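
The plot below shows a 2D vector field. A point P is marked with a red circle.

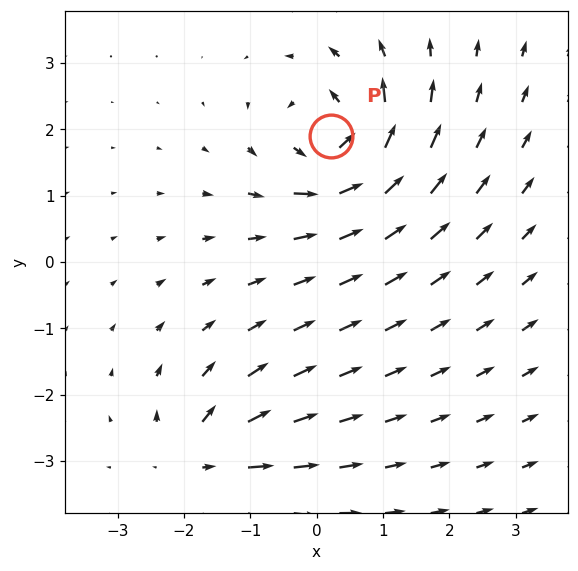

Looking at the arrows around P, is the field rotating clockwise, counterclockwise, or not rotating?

counterclockwise

Near P at (0.2, 1.9) the arrows circulate counterclockwise. The curl (z-component) there is about +4; positive curl means counterclockwise rotation.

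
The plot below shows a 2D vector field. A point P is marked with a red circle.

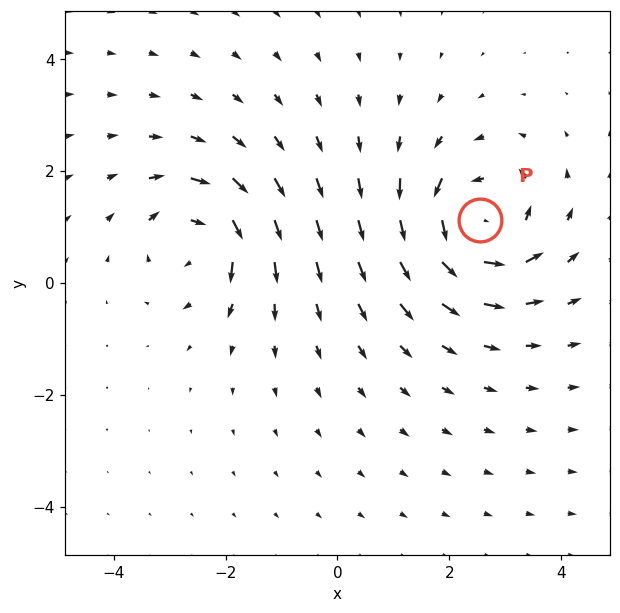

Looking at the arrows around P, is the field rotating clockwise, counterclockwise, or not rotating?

Near P at (2.5, 1.1) the arrows circulate counterclockwise. The curl (z-component) there is about +6; positive curl means counterclockwise rotation.

counterclockwise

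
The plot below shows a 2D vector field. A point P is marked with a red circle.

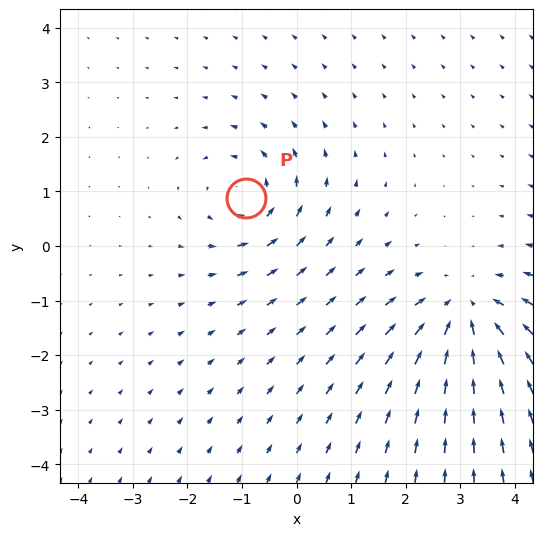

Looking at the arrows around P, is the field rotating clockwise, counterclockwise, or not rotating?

counterclockwise

Near P at (-0.9, 0.9) the arrows circulate counterclockwise. The curl (z-component) there is about +4; positive curl means counterclockwise rotation.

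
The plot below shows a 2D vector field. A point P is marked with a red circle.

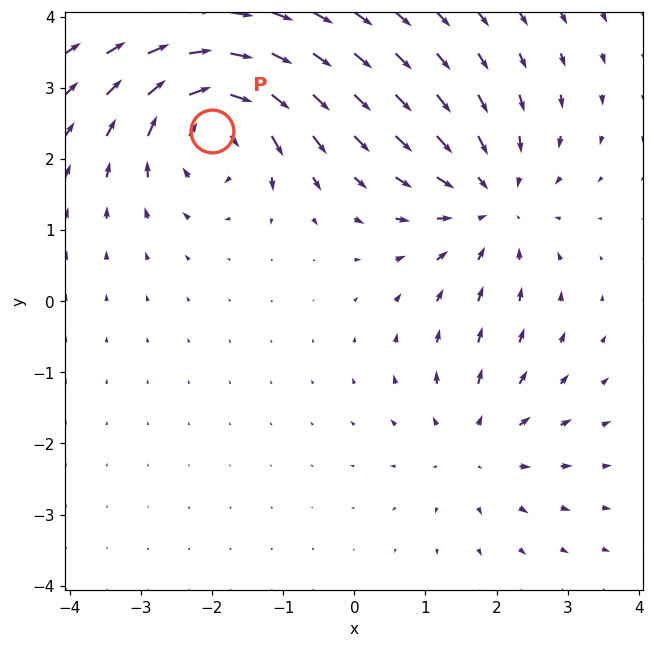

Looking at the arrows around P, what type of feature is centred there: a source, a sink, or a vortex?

At P (-2.0, 2.4) the arrows circulate clockwise. Divergence ≈0, curl about -6 — near-zero divergence with nonzero curl is a vortex.

vortex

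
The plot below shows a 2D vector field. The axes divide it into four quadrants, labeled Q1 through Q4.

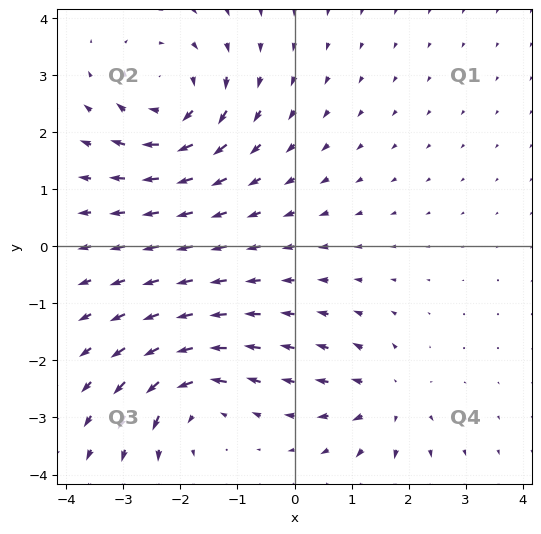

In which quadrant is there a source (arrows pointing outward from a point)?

The source sits at approximately (1.6, -2.7), which lies in quadrant Q4. The divergence there is about +4, positive as expected for a source.

Q4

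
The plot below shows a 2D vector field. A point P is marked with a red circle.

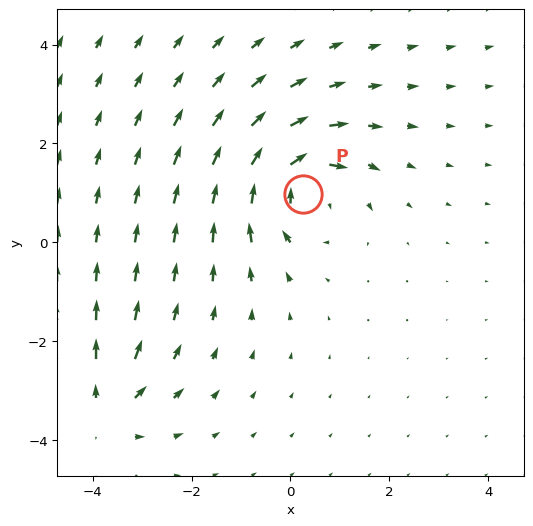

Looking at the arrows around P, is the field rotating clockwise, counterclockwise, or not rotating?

clockwise

Near P at (0.2, 1.0) the arrows circulate clockwise. The curl (z-component) there is about -5; negative curl means clockwise rotation.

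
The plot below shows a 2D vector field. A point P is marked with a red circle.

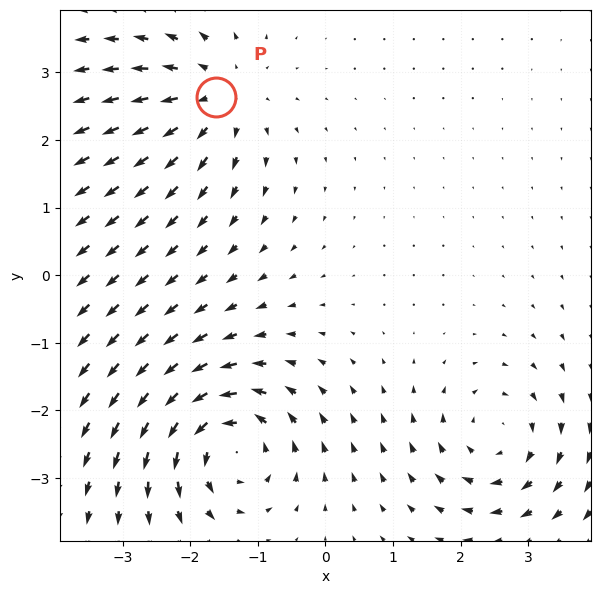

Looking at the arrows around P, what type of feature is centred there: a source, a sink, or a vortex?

source

At P (-1.6, 2.6) the arrows spread outward. Divergence about +4, curl ≈0 — positive divergence with near-zero curl is a source.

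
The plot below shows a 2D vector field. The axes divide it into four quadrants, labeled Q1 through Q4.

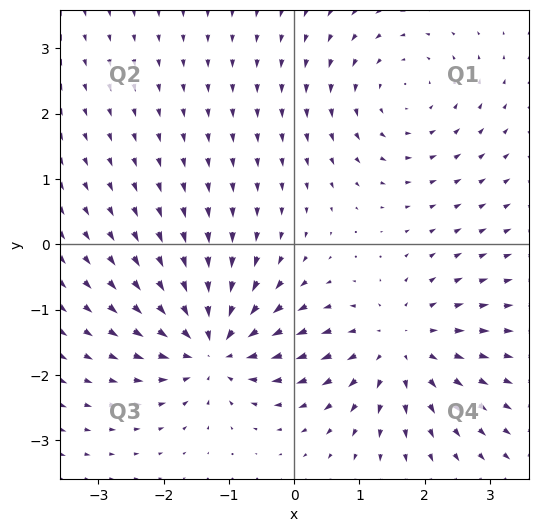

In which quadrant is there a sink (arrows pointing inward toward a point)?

Q3

The sink sits at approximately (-1.2, -1.6), which lies in quadrant Q3. The divergence there is about -7, negative as expected for a sink.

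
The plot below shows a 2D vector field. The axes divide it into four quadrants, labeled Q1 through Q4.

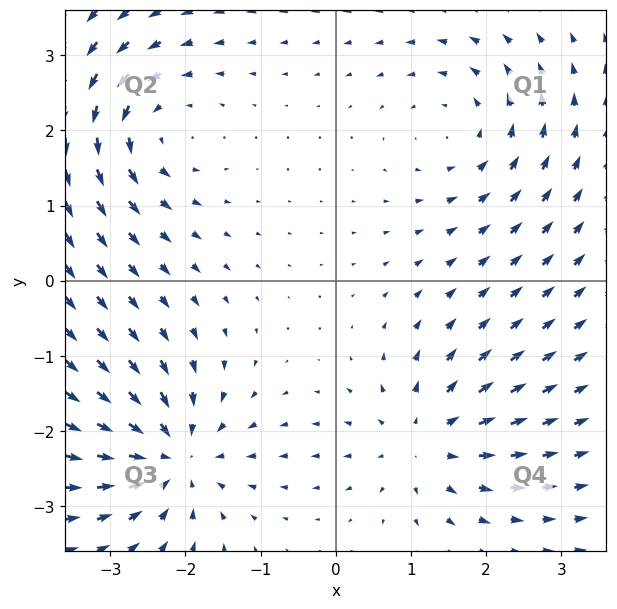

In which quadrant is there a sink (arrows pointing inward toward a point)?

Q3

The sink sits at approximately (-2.2, -2.3), which lies in quadrant Q3. The divergence there is about -5, negative as expected for a sink.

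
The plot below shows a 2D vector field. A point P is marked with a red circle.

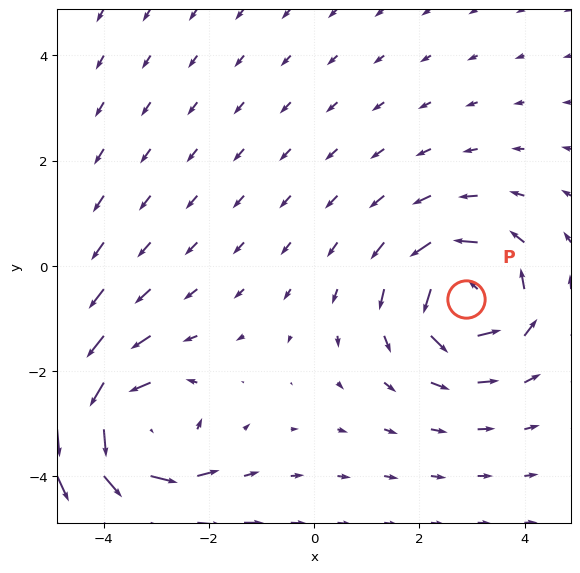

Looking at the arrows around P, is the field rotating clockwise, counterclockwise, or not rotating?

counterclockwise

Near P at (2.9, -0.6) the arrows circulate counterclockwise. The curl (z-component) there is about +3; positive curl means counterclockwise rotation.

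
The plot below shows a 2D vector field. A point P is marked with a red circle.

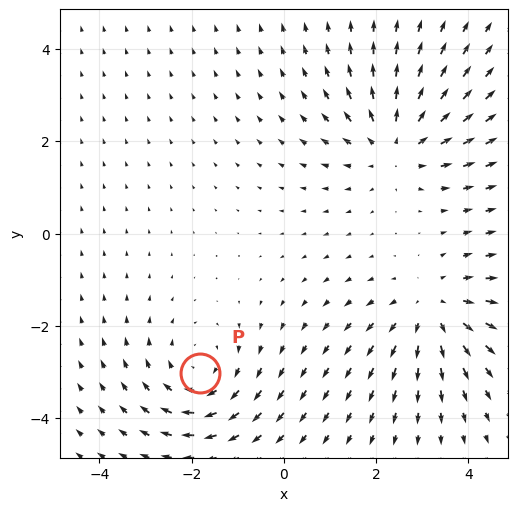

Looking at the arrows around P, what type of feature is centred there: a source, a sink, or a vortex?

vortex

At P (-1.8, -3.0) the arrows circulate clockwise. Divergence ≈0, curl about -3 — near-zero divergence with nonzero curl is a vortex.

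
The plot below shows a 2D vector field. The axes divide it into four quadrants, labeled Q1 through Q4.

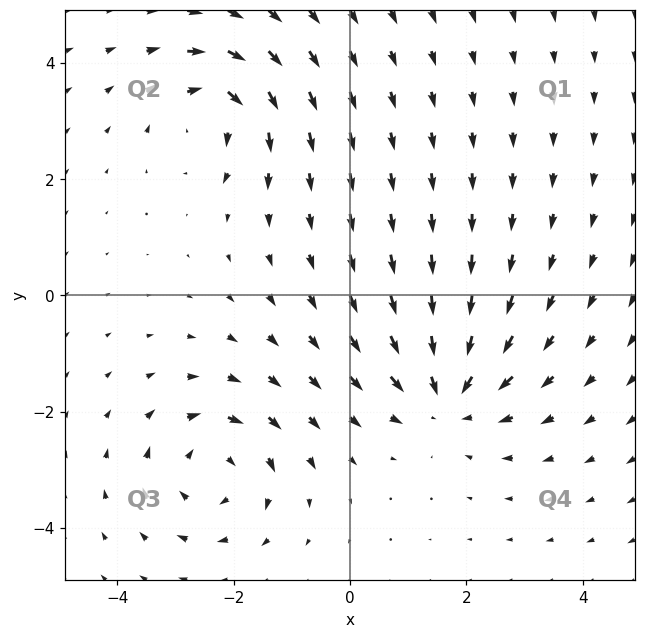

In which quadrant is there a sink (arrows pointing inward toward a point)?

The sink sits at approximately (1.7, -1.7), which lies in quadrant Q4. The divergence there is about -5, negative as expected for a sink.

Q4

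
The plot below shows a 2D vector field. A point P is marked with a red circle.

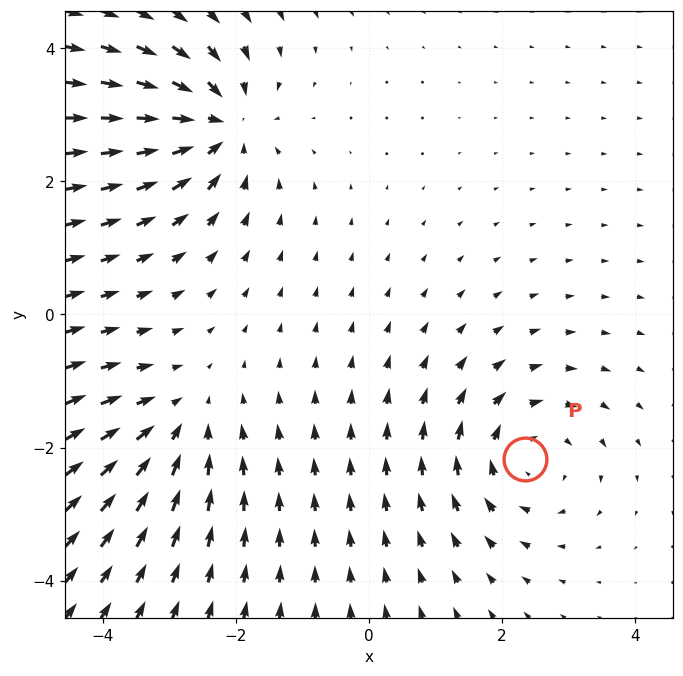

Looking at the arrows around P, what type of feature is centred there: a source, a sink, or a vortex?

At P (2.3, -2.2) the arrows circulate clockwise. Divergence ≈0, curl about -3 — near-zero divergence with nonzero curl is a vortex.

vortex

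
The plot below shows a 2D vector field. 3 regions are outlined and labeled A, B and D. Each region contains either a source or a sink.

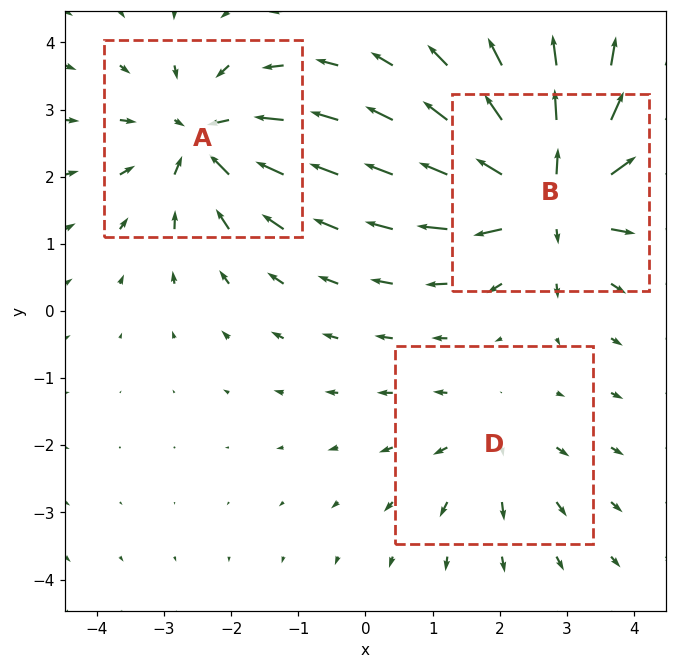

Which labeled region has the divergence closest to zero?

D

Divergence at each region's feature centre — A: about -4, B: about +5, D: about +2. Region D is closest to zero.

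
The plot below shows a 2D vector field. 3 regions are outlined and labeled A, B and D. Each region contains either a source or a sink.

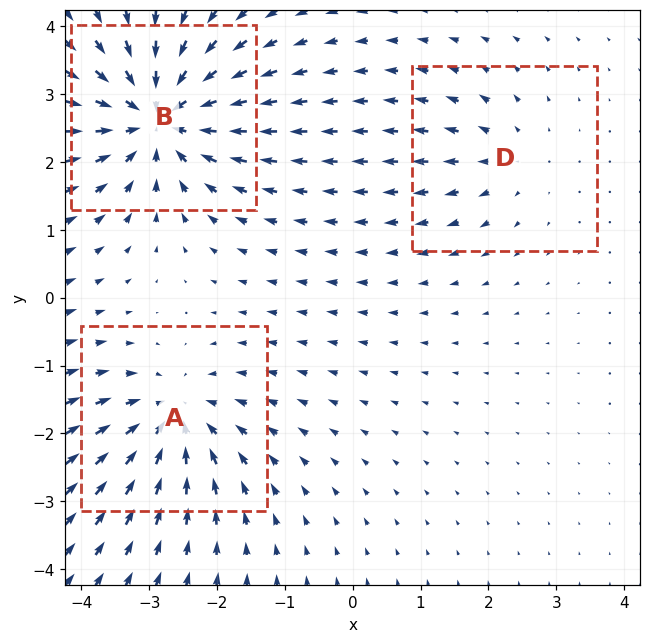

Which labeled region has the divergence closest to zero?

D

Divergence at each region's feature centre — A: about -4, B: about -6, D: about +2. Region D is closest to zero.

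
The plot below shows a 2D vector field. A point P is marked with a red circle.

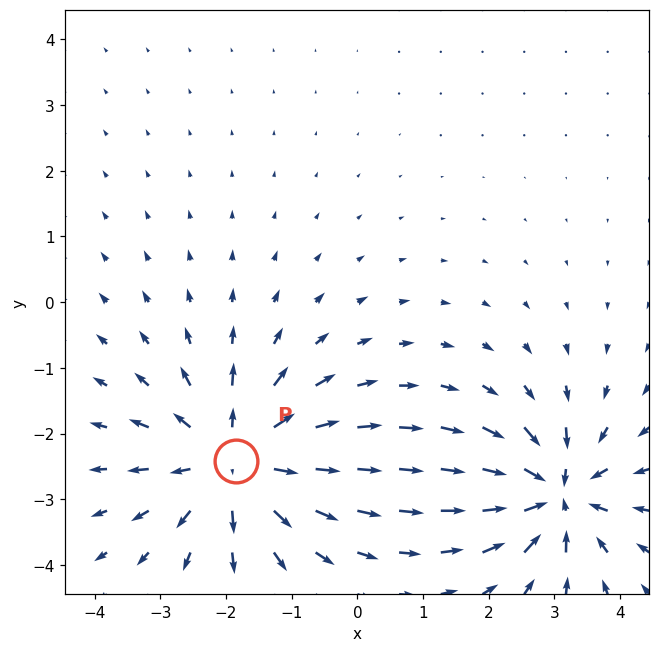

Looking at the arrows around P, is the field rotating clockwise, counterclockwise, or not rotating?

not rotating

Near P at (-1.9, -2.4) the arrows show no circulation. The curl there is ≈0.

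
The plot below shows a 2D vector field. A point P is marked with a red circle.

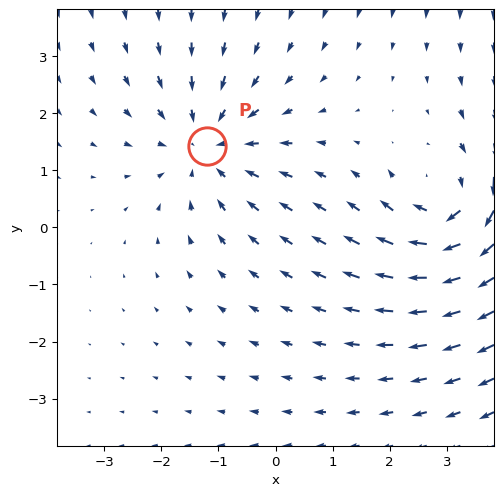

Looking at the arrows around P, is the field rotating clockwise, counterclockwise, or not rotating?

not rotating

Near P at (-1.2, 1.4) the arrows show no circulation. The curl there is ≈0.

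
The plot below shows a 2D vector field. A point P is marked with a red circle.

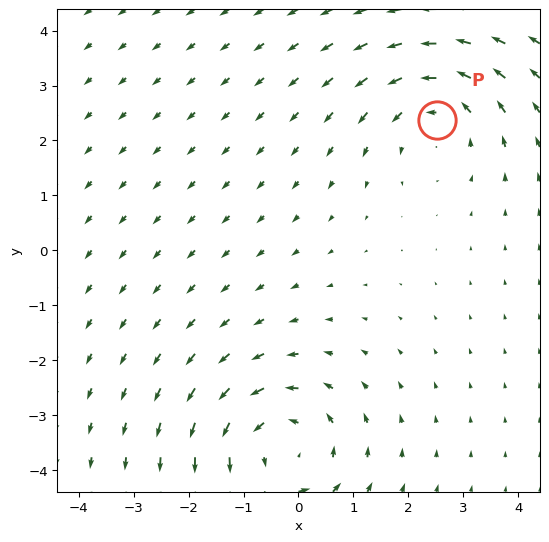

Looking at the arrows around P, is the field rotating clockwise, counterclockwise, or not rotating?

counterclockwise

Near P at (2.5, 2.4) the arrows circulate counterclockwise. The curl (z-component) there is about +3; positive curl means counterclockwise rotation.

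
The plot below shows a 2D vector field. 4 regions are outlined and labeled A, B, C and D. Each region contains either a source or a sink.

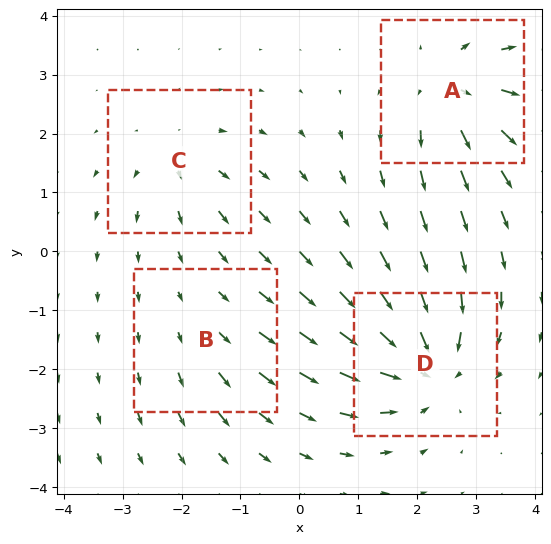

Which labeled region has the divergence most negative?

Divergence at each region's feature centre — A: about +6, B: about +2, C: about +4, D: about -7. Region D is most negative.

D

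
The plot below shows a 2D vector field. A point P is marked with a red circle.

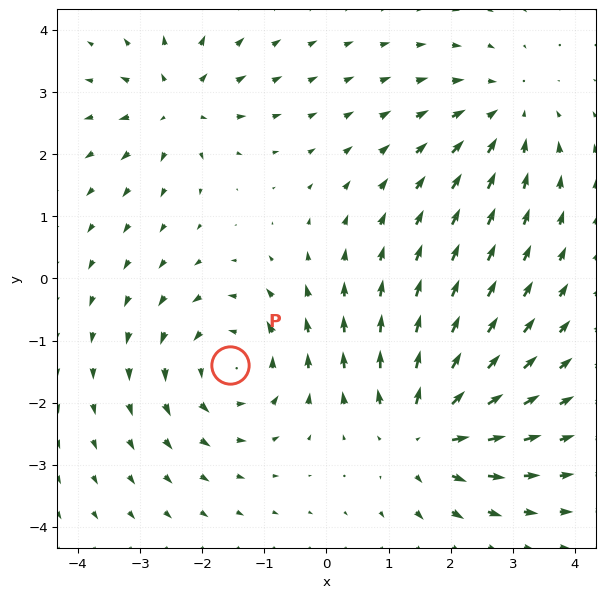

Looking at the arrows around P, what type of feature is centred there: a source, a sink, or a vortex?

vortex

At P (-1.5, -1.4) the arrows circulate counterclockwise. Divergence ≈0, curl about +5 — near-zero divergence with nonzero curl is a vortex.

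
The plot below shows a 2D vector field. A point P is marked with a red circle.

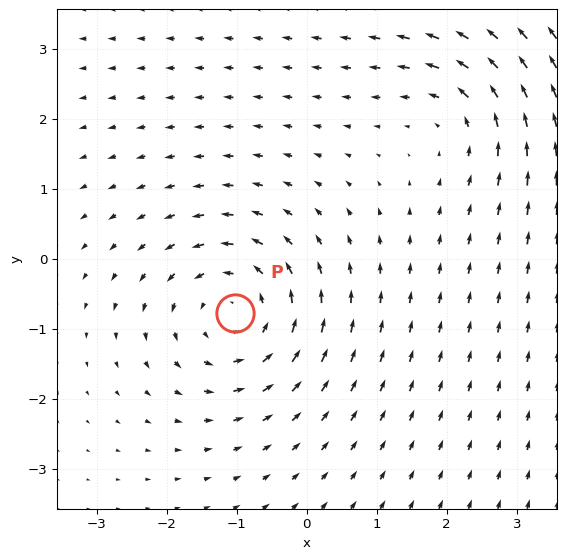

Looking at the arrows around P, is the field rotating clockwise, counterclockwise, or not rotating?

counterclockwise

Near P at (-1.0, -0.8) the arrows circulate counterclockwise. The curl (z-component) there is about +4; positive curl means counterclockwise rotation.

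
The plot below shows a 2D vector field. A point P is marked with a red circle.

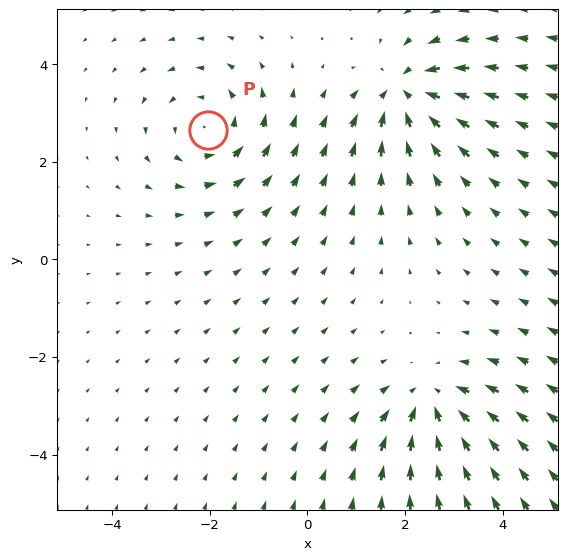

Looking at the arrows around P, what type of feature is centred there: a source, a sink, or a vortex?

vortex

At P (-2.0, 2.7) the arrows circulate counterclockwise. Divergence ≈0, curl about +4 — near-zero divergence with nonzero curl is a vortex.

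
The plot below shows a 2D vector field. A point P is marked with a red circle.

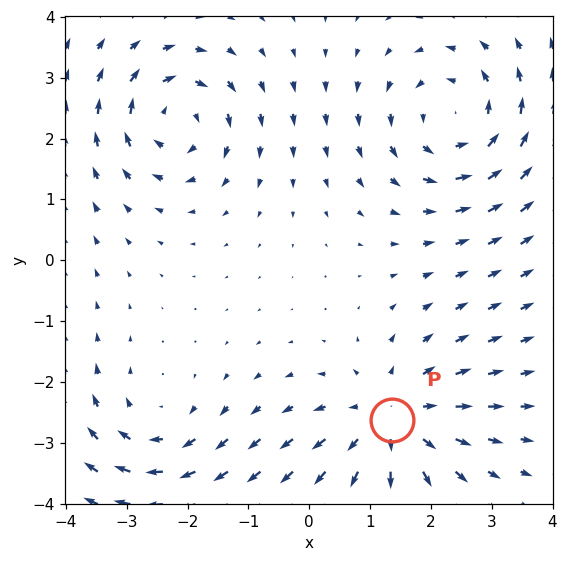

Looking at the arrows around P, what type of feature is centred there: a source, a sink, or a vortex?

source

At P (1.4, -2.6) the arrows spread outward. Divergence about +4, curl ≈0 — positive divergence with near-zero curl is a source.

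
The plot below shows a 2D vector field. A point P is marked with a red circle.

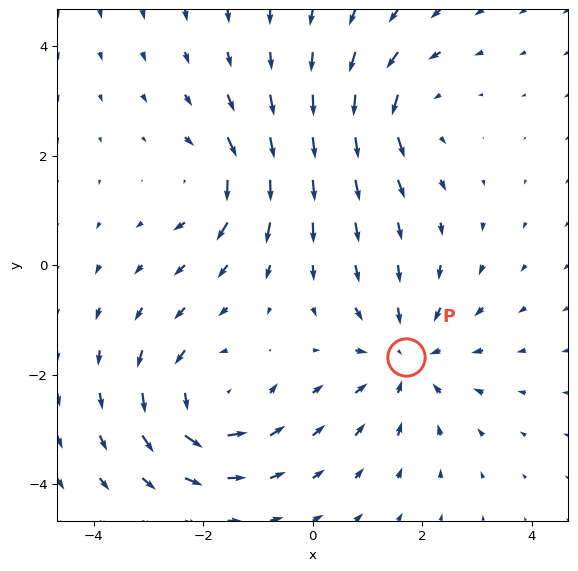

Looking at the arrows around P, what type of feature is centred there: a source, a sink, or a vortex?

At P (1.7, -1.7) the arrows converge inward. Divergence about -4, curl ≈0 — negative divergence with near-zero curl is a sink.

sink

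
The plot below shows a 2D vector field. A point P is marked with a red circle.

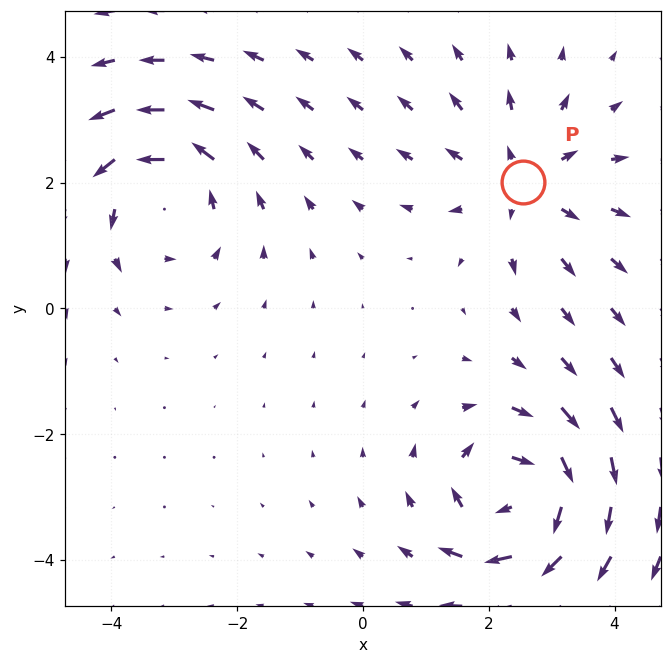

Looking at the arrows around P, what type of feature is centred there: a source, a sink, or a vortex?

At P (2.5, 2.0) the arrows spread outward. Divergence about +2, curl ≈0 — positive divergence with near-zero curl is a source.

source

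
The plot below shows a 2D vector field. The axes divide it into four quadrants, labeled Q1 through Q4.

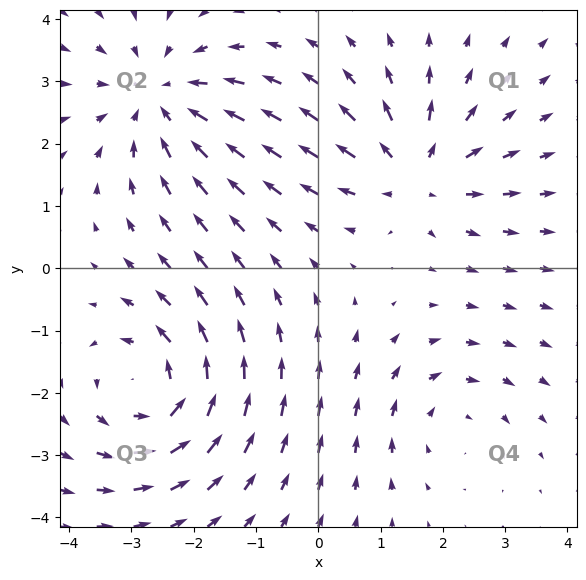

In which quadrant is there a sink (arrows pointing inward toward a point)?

The sink sits at approximately (-2.5, 2.7), which lies in quadrant Q2. The divergence there is about -4, negative as expected for a sink.

Q2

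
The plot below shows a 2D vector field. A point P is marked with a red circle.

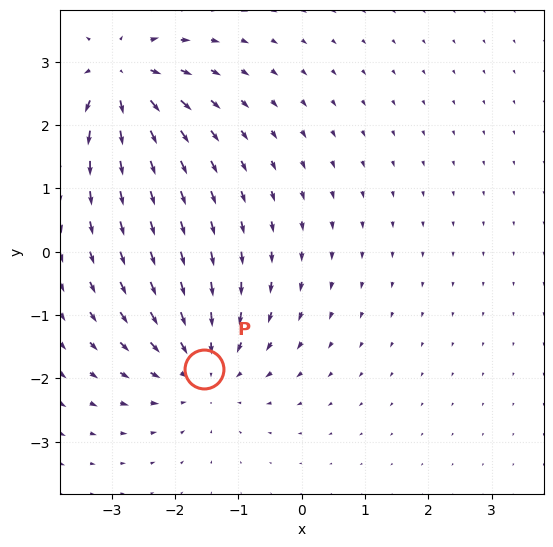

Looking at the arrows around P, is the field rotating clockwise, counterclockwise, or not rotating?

Near P at (-1.6, -1.9) the arrows show no circulation. The curl there is ≈0.

not rotating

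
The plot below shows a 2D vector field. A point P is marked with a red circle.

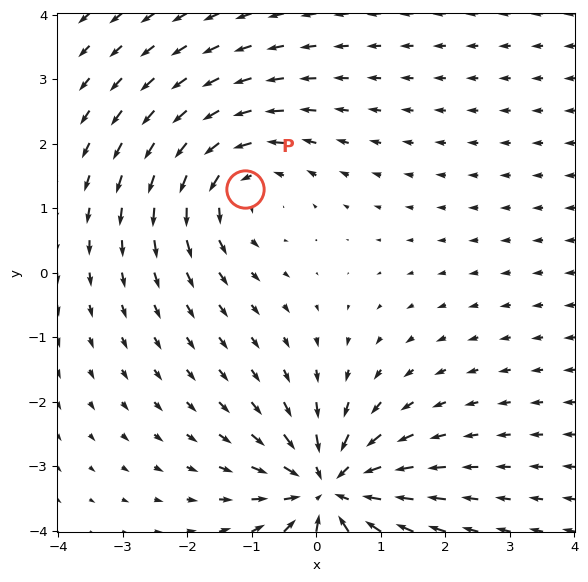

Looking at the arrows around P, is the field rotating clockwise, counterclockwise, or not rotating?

counterclockwise

Near P at (-1.1, 1.3) the arrows circulate counterclockwise. The curl (z-component) there is about +3; positive curl means counterclockwise rotation.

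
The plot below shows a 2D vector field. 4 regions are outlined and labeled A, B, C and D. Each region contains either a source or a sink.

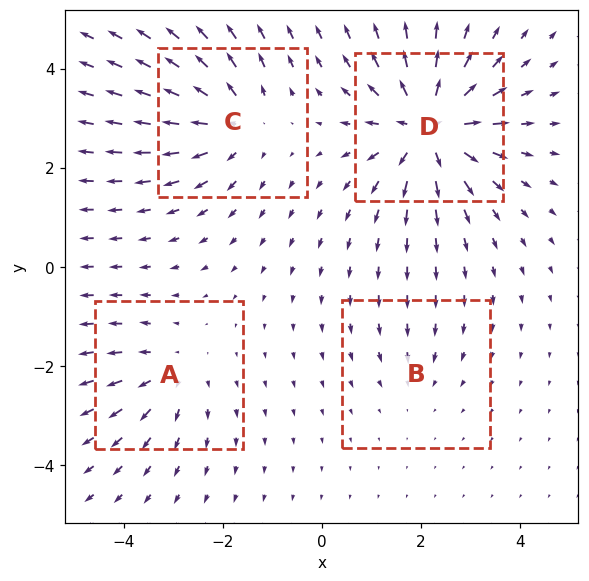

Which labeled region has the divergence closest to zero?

Divergence at each region's feature centre — A: about +4, B: about -2, C: about +5, D: about +8. Region B is closest to zero.

B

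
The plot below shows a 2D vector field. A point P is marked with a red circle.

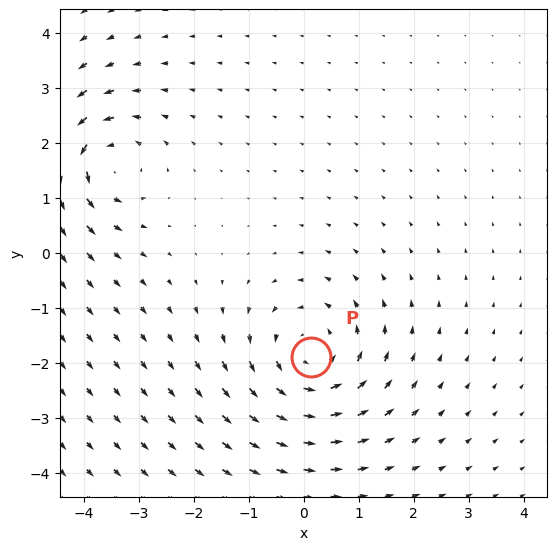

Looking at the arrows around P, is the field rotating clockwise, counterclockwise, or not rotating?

Near P at (0.1, -1.9) the arrows circulate counterclockwise. The curl (z-component) there is about +4; positive curl means counterclockwise rotation.

counterclockwise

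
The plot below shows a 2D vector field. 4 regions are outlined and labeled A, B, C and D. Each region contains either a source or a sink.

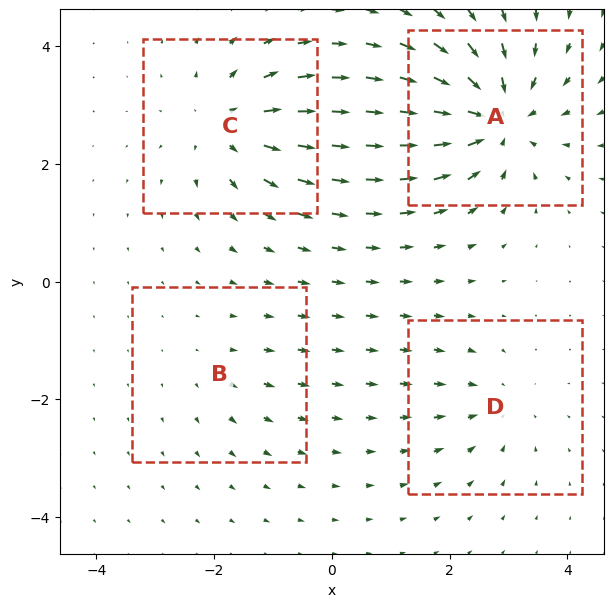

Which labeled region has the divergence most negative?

Divergence at each region's feature centre — A: about -7, B: about +2, C: about +5, D: about -3. Region A is most negative.

A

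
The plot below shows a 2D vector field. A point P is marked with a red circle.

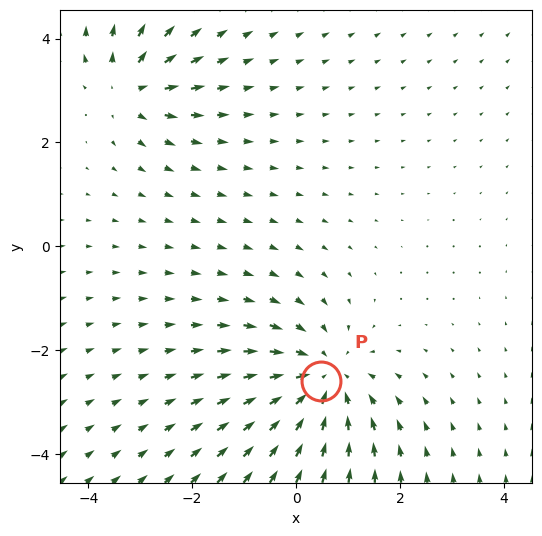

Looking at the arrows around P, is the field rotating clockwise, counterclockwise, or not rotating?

Near P at (0.5, -2.6) the arrows show no circulation. The curl there is ≈0.

not rotating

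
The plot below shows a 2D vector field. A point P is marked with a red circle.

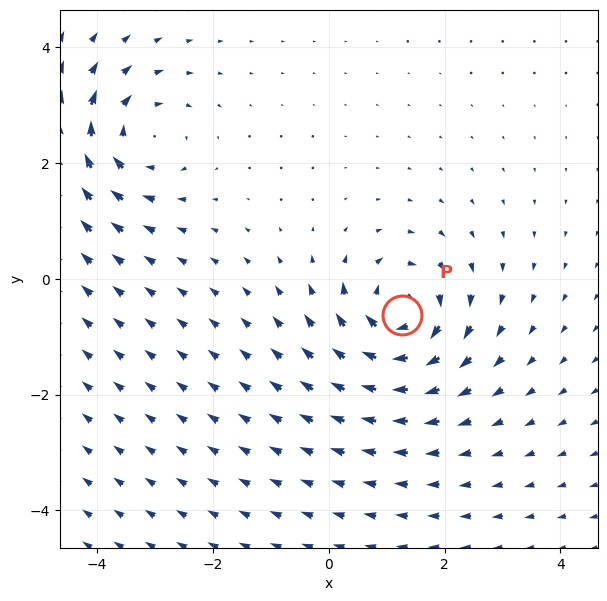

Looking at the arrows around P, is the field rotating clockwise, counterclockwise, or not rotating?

clockwise

Near P at (1.3, -0.6) the arrows circulate clockwise. The curl (z-component) there is about -5; negative curl means clockwise rotation.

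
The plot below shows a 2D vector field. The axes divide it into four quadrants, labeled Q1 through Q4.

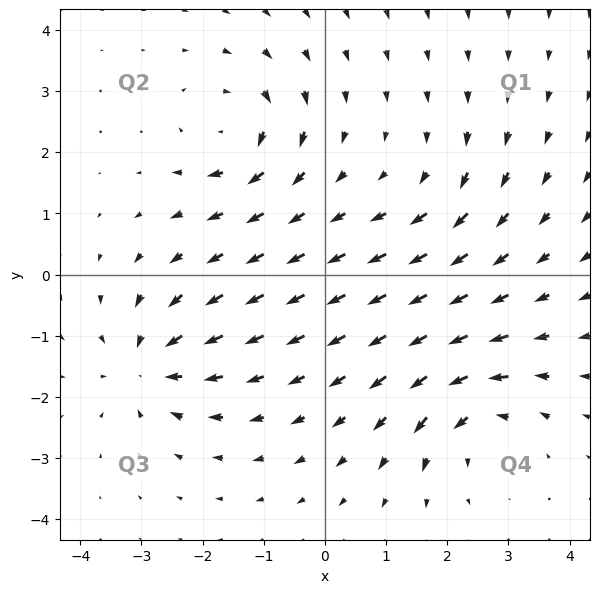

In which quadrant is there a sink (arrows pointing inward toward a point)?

The sink sits at approximately (-2.9, -1.5), which lies in quadrant Q3. The divergence there is about -6, negative as expected for a sink.

Q3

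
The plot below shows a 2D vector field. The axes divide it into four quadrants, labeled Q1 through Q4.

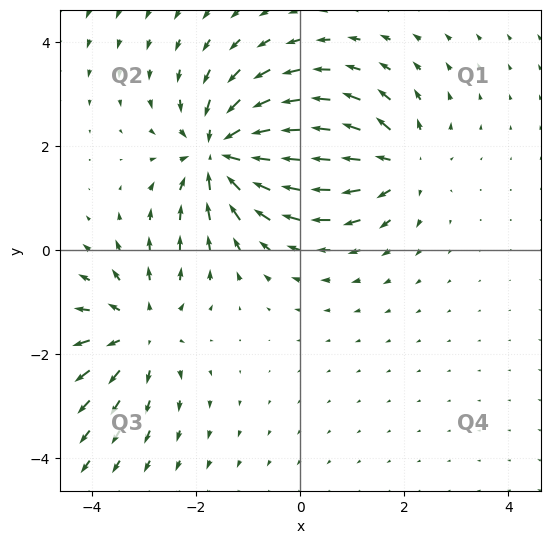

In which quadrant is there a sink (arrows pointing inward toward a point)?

The sink sits at approximately (-1.5, 1.9), which lies in quadrant Q2. The divergence there is about -5, negative as expected for a sink.

Q2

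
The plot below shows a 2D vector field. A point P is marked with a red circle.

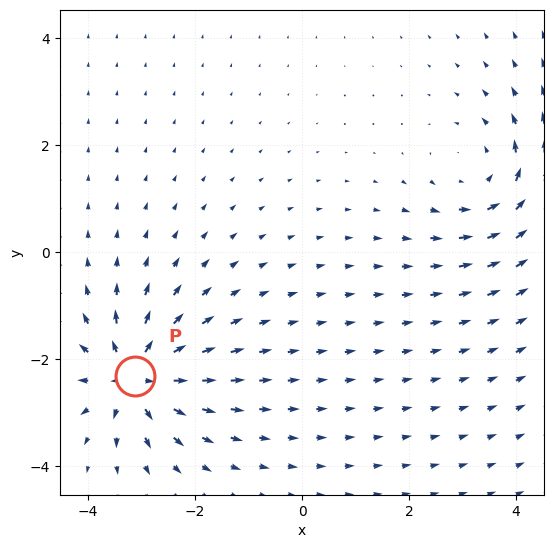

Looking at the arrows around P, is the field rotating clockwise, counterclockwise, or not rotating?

not rotating

Near P at (-3.1, -2.3) the arrows show no circulation. The curl there is ≈0.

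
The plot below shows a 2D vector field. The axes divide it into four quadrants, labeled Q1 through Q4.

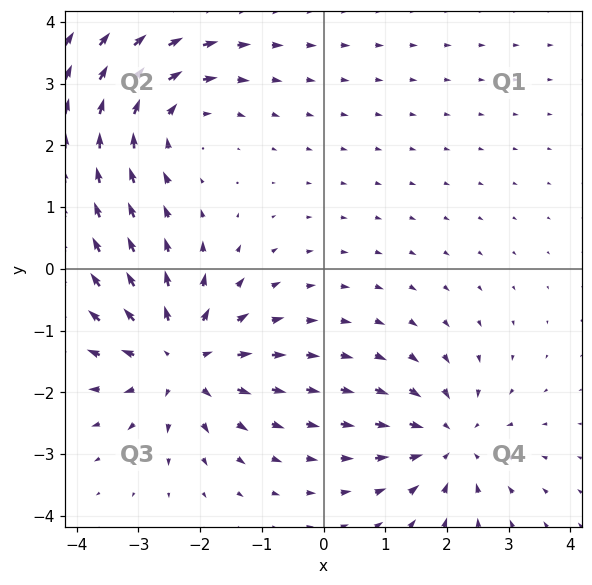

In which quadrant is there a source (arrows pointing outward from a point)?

The source sits at approximately (-2.3, -1.5), which lies in quadrant Q3. The divergence there is about +5, positive as expected for a source.

Q3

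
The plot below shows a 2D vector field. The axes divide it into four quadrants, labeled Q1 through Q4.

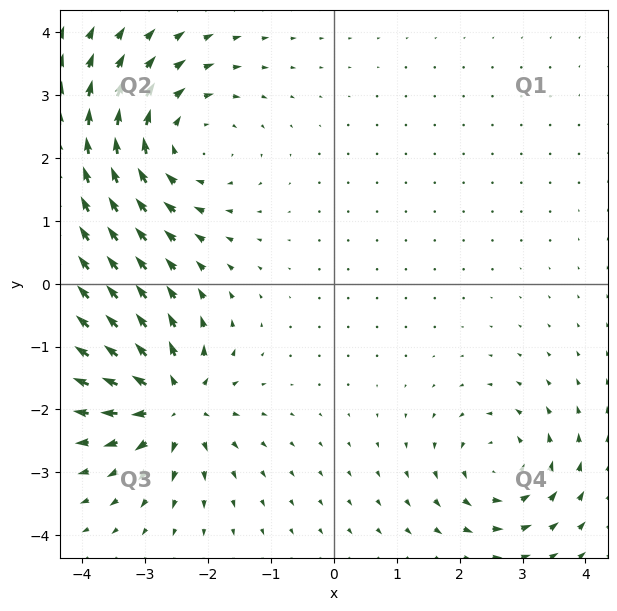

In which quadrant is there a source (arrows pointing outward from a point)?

Q3

The source sits at approximately (-2.6, -1.9), which lies in quadrant Q3. The divergence there is about +5, positive as expected for a source.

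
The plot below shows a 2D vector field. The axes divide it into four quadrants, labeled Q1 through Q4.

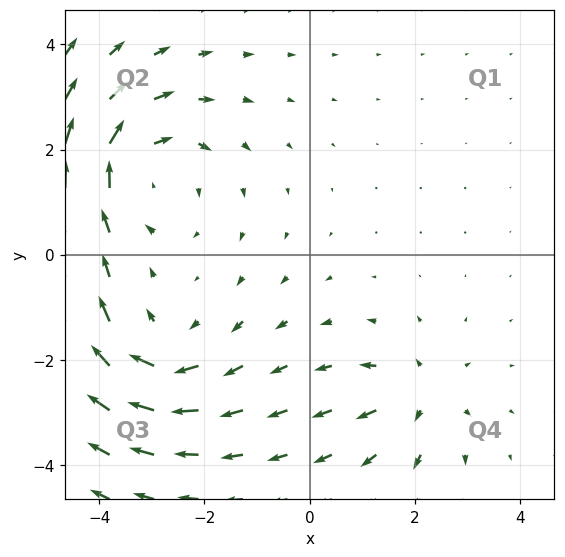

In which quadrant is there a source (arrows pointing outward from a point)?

The source sits at approximately (2.1, -2.7), which lies in quadrant Q4. The divergence there is about +4, positive as expected for a source.

Q4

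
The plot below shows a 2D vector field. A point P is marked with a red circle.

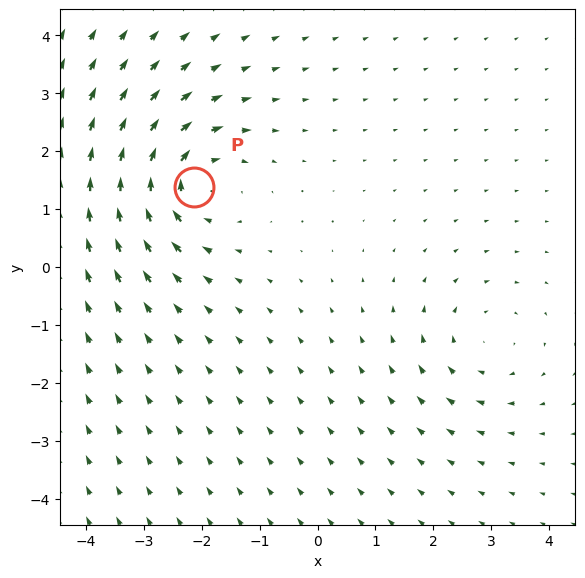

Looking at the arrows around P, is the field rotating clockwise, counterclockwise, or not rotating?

Near P at (-2.1, 1.4) the arrows circulate clockwise. The curl (z-component) there is about -4; negative curl means clockwise rotation.

clockwise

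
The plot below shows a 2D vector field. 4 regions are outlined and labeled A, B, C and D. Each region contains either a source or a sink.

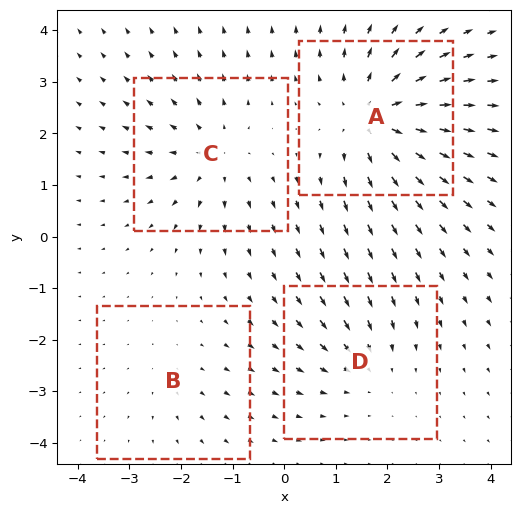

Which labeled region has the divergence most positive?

Divergence at each region's feature centre — A: about +6, B: about +2, C: about +4, D: about -3. Region A is most positive.

A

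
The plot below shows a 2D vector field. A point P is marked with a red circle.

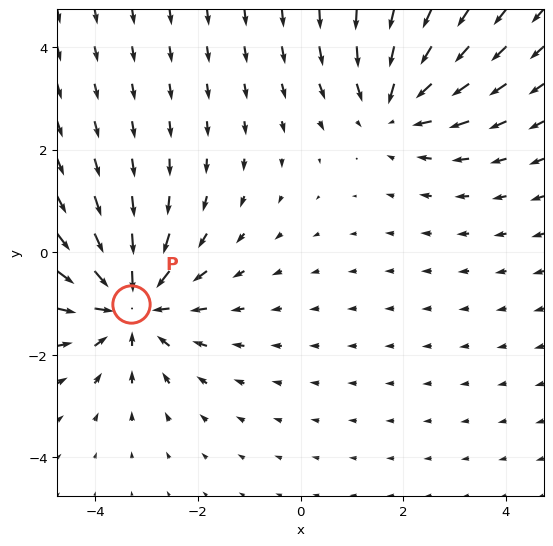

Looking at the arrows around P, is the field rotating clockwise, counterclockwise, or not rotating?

not rotating

Near P at (-3.3, -1.0) the arrows show no circulation. The curl there is ≈0.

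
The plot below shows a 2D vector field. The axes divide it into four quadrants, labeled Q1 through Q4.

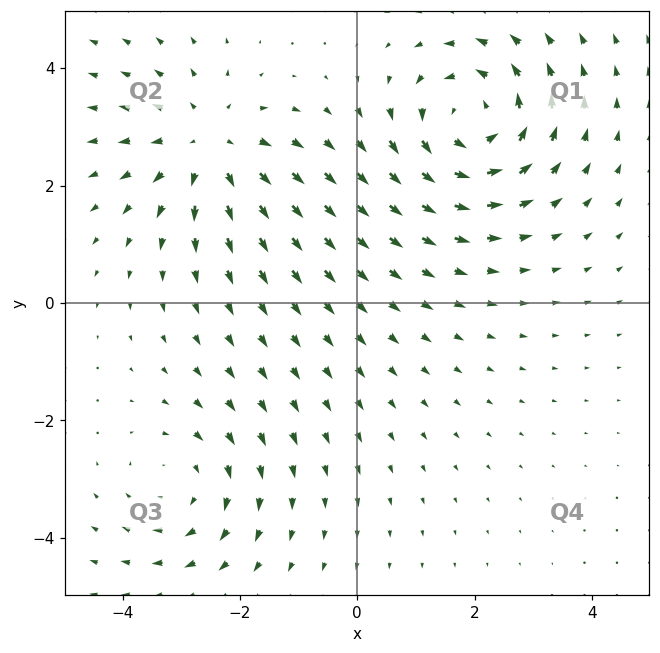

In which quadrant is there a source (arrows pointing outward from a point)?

The source sits at approximately (-2.5, 2.7), which lies in quadrant Q2. The divergence there is about +3, positive as expected for a source.

Q2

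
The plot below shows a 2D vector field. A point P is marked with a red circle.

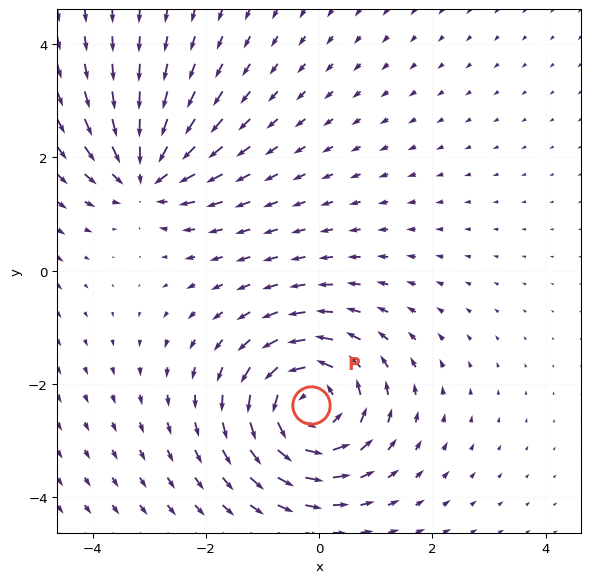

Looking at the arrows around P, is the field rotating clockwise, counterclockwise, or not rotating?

Near P at (-0.1, -2.4) the arrows circulate counterclockwise. The curl (z-component) there is about +5; positive curl means counterclockwise rotation.

counterclockwise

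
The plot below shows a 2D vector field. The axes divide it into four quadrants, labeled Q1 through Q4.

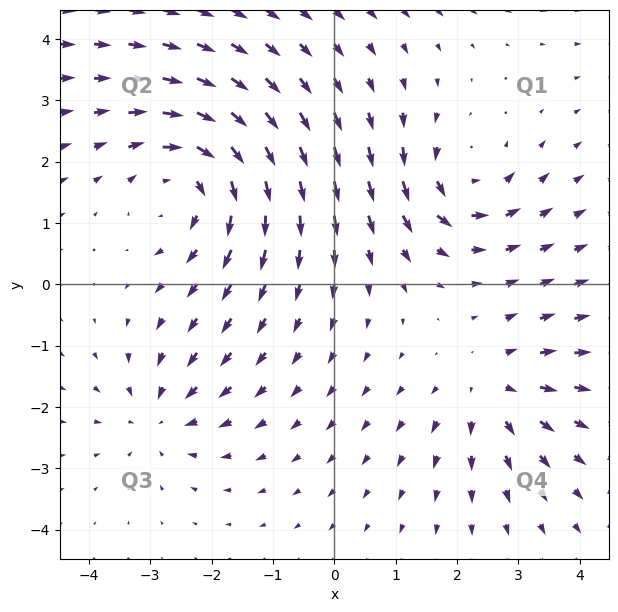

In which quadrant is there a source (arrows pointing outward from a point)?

The source sits at approximately (2.6, -1.7), which lies in quadrant Q4. The divergence there is about +3, positive as expected for a source.

Q4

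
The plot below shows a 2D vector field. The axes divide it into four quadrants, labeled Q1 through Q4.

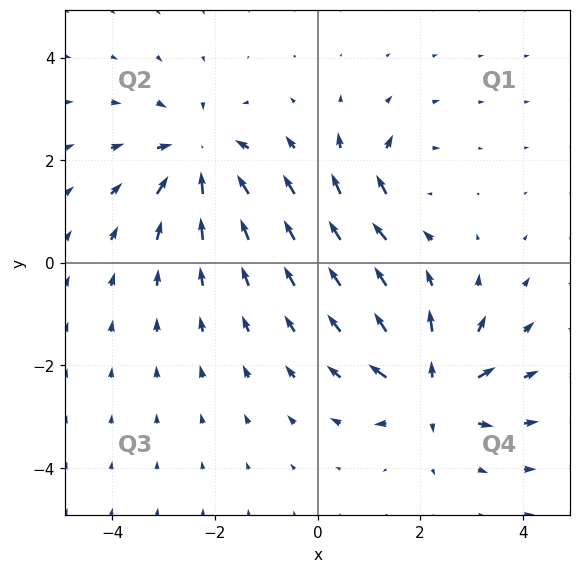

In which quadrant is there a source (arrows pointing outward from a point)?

Q4

The source sits at approximately (2.2, -2.5), which lies in quadrant Q4. The divergence there is about +7, positive as expected for a source.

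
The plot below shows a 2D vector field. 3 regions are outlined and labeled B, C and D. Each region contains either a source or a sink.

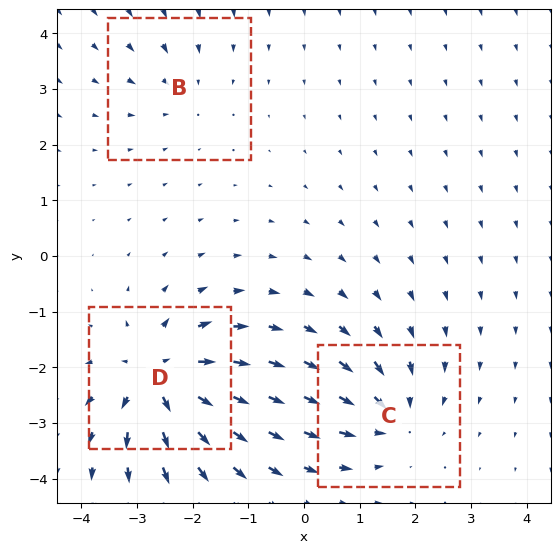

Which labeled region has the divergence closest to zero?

Divergence at each region's feature centre — B: about -2, C: about -4, D: about +6. Region B is closest to zero.

B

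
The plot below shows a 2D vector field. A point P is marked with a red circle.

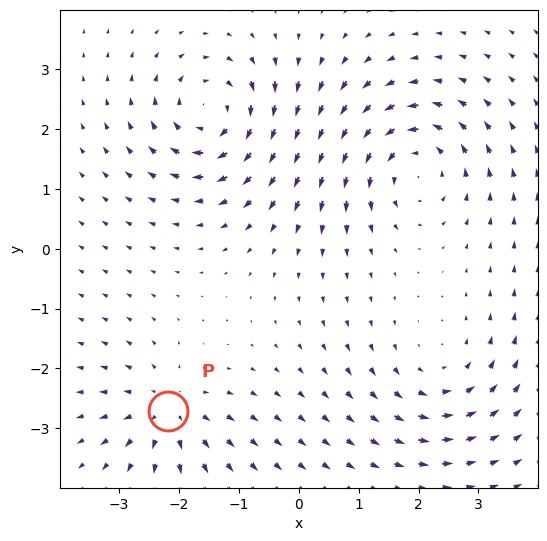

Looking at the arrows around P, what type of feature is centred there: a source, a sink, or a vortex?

At P (-2.2, -2.7) the arrows spread outward. Divergence about +5, curl ≈0 — positive divergence with near-zero curl is a source.

source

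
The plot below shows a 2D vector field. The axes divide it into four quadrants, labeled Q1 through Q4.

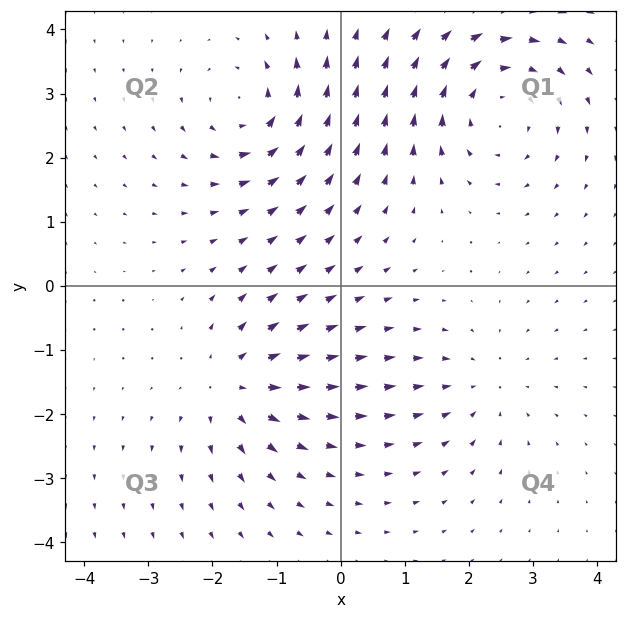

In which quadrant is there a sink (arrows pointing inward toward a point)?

The sink sits at approximately (2.2, -1.6), which lies in quadrant Q4. The divergence there is about -2, negative as expected for a sink.

Q4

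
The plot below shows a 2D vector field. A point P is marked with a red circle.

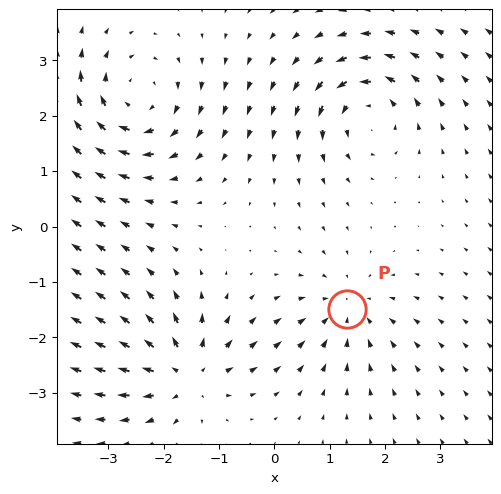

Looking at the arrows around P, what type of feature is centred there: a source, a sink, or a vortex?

At P (1.3, -1.5) the arrows converge inward. Divergence about -3, curl ≈0 — negative divergence with near-zero curl is a sink.

sink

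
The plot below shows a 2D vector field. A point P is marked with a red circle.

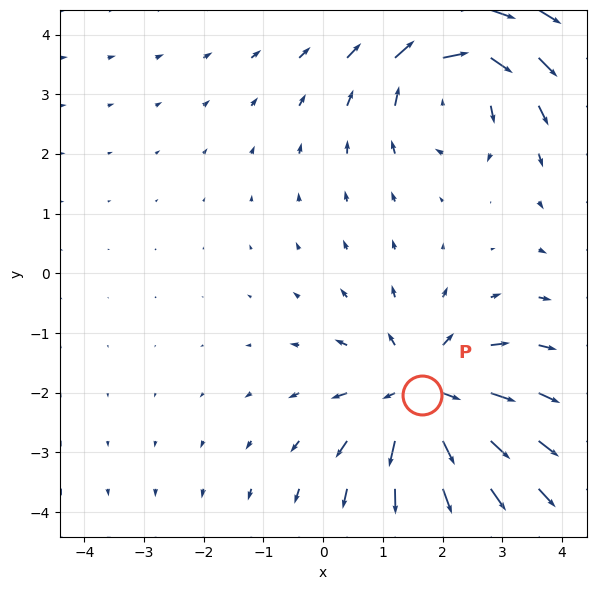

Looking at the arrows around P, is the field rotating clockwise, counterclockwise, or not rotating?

Near P at (1.7, -2.0) the arrows show no circulation. The curl there is ≈0.

not rotating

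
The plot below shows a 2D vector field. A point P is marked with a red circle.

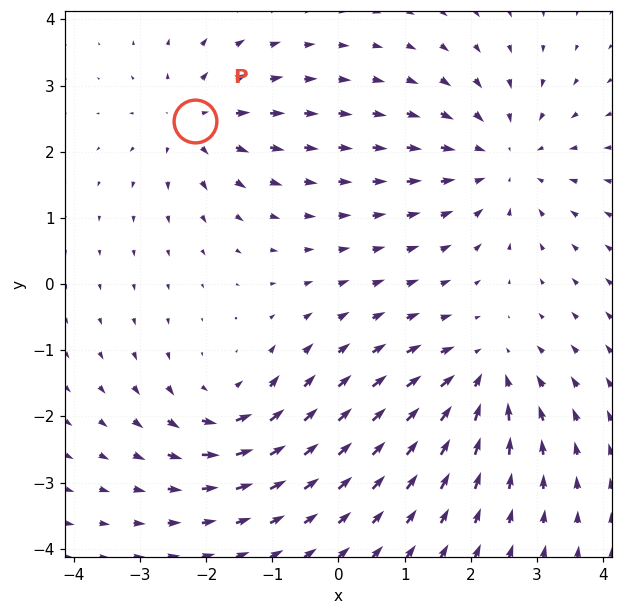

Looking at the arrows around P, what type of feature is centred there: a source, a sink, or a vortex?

source

At P (-2.2, 2.5) the arrows spread outward. Divergence about +3, curl ≈0 — positive divergence with near-zero curl is a source.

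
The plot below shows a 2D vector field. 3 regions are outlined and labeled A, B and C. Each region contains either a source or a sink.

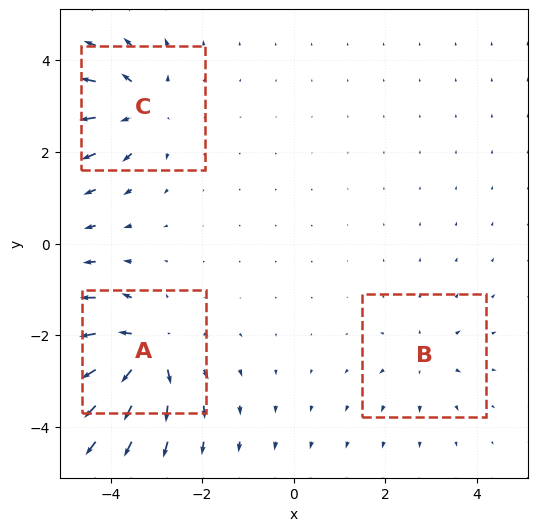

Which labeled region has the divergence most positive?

A

Divergence at each region's feature centre — A: about +6, B: about +3, C: about +4. Region A is most positive.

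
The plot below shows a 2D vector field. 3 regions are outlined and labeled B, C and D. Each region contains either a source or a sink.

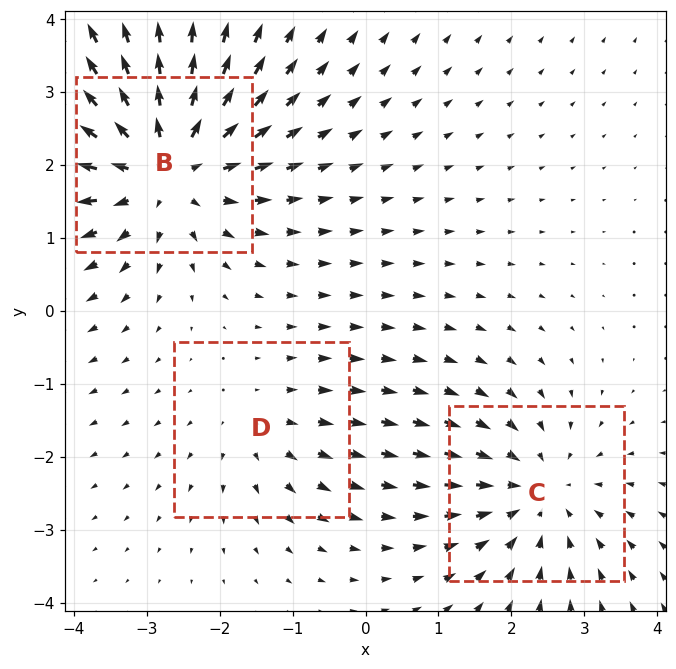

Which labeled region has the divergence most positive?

Divergence at each region's feature centre — B: about +4, C: about -3, D: about +2. Region B is most positive.

B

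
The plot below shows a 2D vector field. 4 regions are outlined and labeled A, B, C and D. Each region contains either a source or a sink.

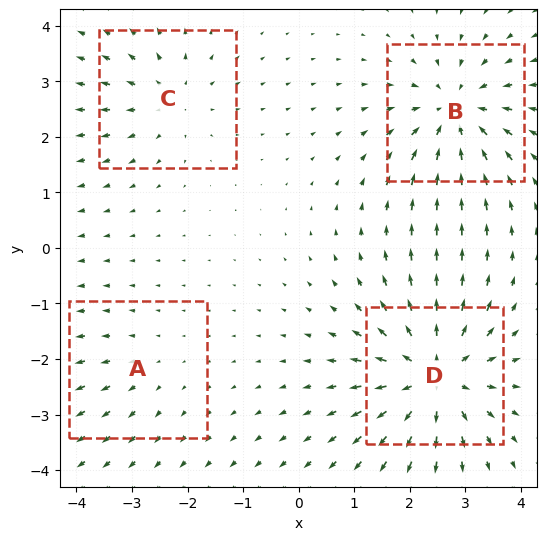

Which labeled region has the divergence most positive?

D

Divergence at each region's feature centre — A: about +2, B: about -6, C: about +4, D: about +7. Region D is most positive.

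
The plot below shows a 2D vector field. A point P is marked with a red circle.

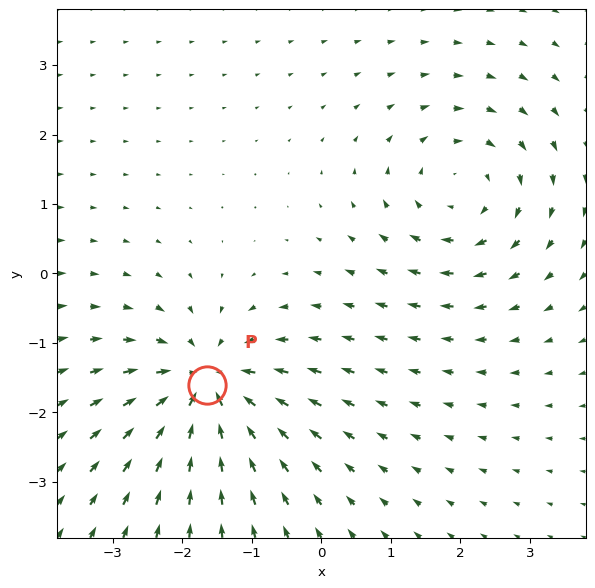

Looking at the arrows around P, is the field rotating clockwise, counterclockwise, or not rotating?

not rotating

Near P at (-1.6, -1.6) the arrows show no circulation. The curl there is ≈0.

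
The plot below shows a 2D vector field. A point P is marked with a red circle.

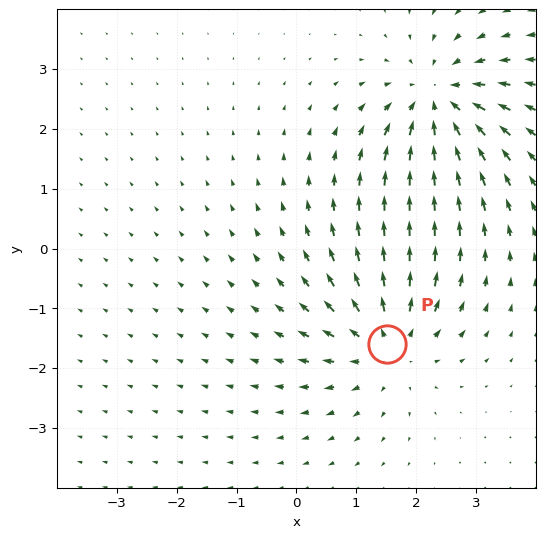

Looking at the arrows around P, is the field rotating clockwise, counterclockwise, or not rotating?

not rotating

Near P at (1.5, -1.6) the arrows show no circulation. The curl there is ≈0.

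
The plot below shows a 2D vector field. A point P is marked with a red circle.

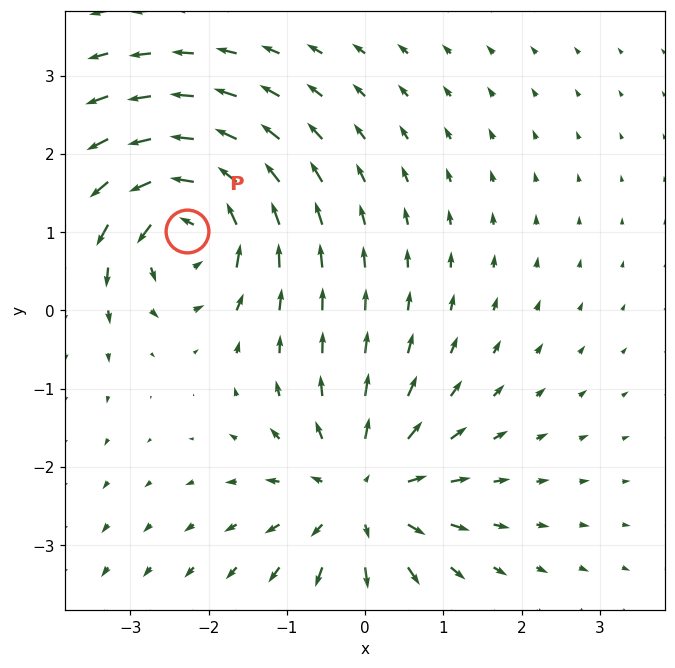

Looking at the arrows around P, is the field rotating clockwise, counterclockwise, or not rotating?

Near P at (-2.3, 1.0) the arrows circulate counterclockwise. The curl (z-component) there is about +6; positive curl means counterclockwise rotation.

counterclockwise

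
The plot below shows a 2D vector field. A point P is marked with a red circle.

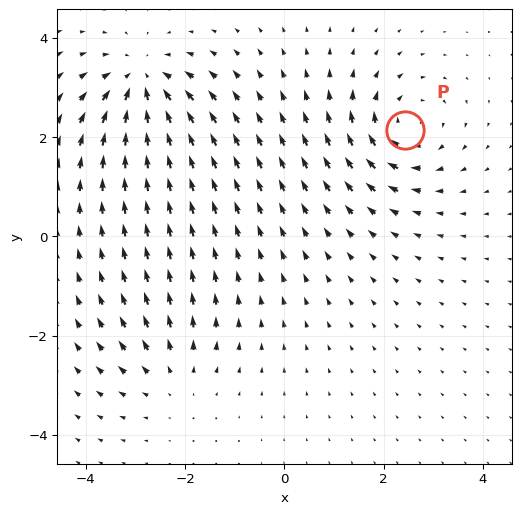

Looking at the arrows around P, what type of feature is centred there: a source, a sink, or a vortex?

vortex

At P (2.4, 2.2) the arrows circulate clockwise. Divergence ≈0, curl about -5 — near-zero divergence with nonzero curl is a vortex.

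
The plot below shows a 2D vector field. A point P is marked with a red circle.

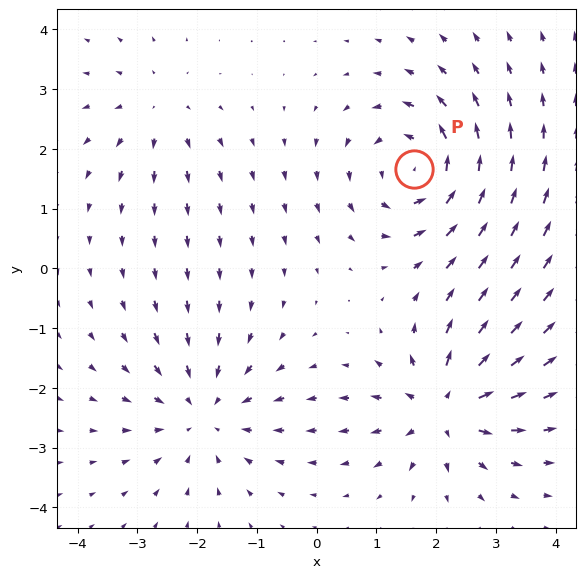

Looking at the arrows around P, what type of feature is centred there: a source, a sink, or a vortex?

vortex

At P (1.6, 1.7) the arrows circulate counterclockwise. Divergence ≈0, curl about +6 — near-zero divergence with nonzero curl is a vortex.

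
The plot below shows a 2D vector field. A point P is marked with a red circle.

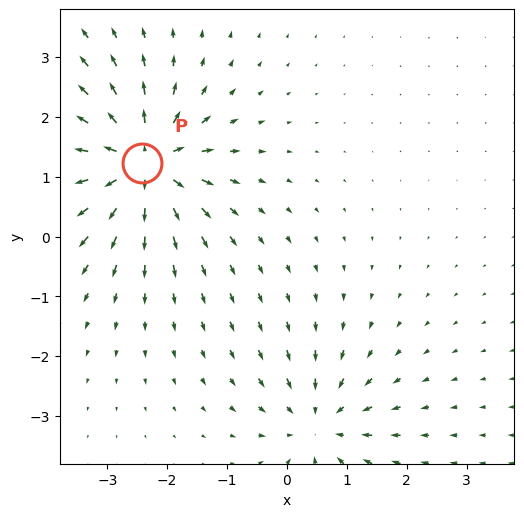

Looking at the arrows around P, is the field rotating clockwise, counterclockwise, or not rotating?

not rotating

Near P at (-2.4, 1.2) the arrows show no circulation. The curl there is ≈0.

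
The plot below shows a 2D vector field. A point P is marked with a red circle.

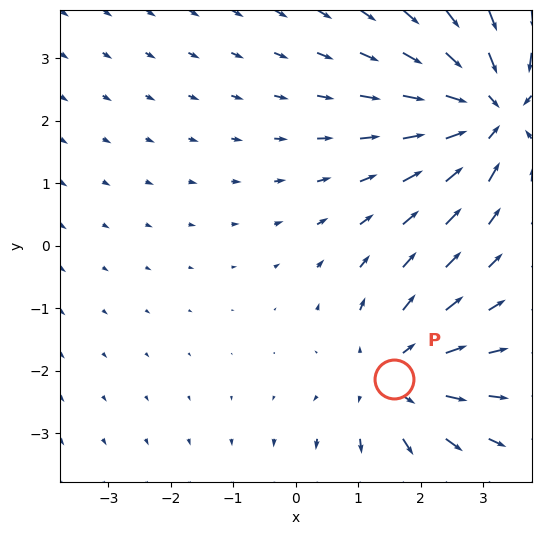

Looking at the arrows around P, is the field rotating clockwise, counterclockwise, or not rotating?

not rotating

Near P at (1.6, -2.1) the arrows show no circulation. The curl there is ≈0.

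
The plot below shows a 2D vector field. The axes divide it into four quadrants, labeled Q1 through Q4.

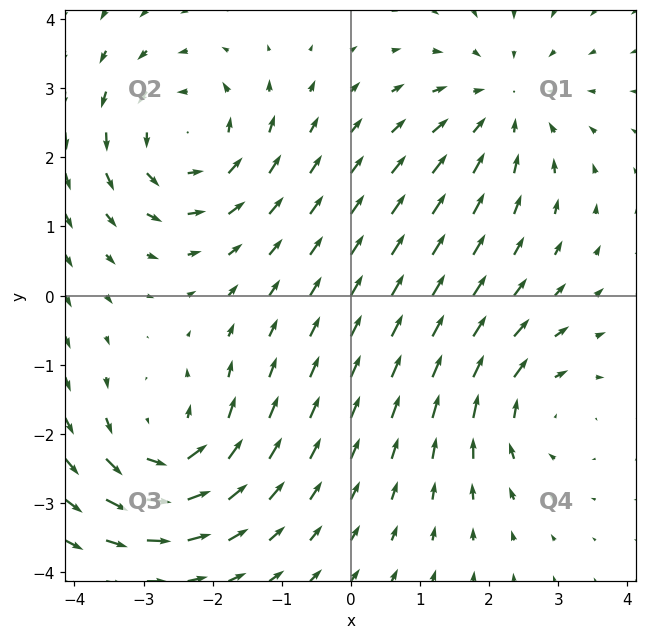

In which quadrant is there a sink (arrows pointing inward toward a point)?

Q1

The sink sits at approximately (2.2, 2.8), which lies in quadrant Q1. The divergence there is about -4, negative as expected for a sink.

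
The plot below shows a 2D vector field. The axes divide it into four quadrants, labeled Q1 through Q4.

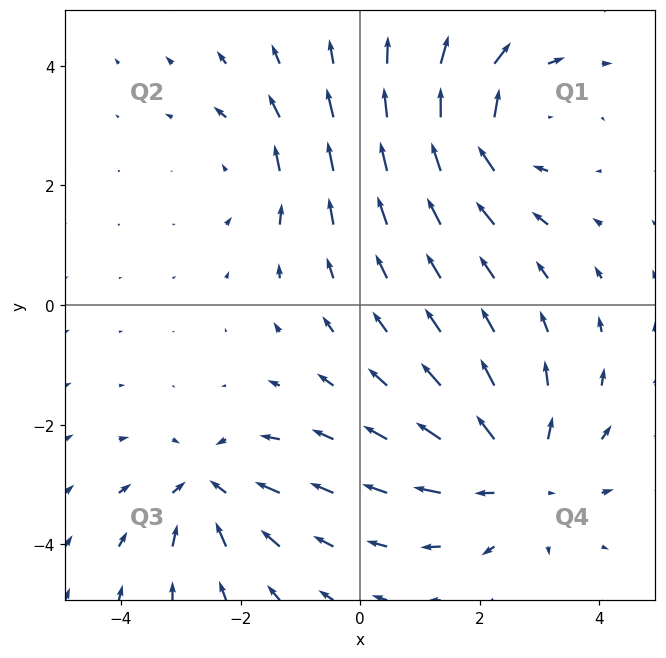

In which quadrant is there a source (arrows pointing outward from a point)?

The source sits at approximately (2.6, -2.8), which lies in quadrant Q4. The divergence there is about +4, positive as expected for a source.

Q4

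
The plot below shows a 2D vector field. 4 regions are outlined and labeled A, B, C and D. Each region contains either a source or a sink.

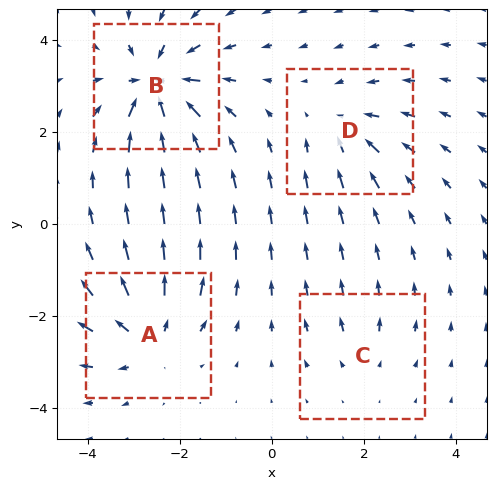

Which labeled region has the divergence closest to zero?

Divergence at each region's feature centre — A: about +5, B: about -7, C: about +2, D: about -4. Region C is closest to zero.

C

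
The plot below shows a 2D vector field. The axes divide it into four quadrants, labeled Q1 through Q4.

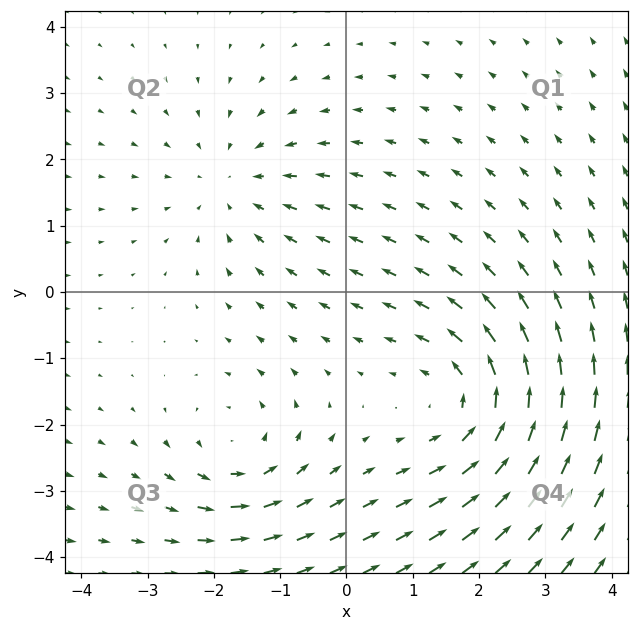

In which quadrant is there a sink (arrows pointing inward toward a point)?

The sink sits at approximately (-1.7, 1.6), which lies in quadrant Q2. The divergence there is about -2, negative as expected for a sink.

Q2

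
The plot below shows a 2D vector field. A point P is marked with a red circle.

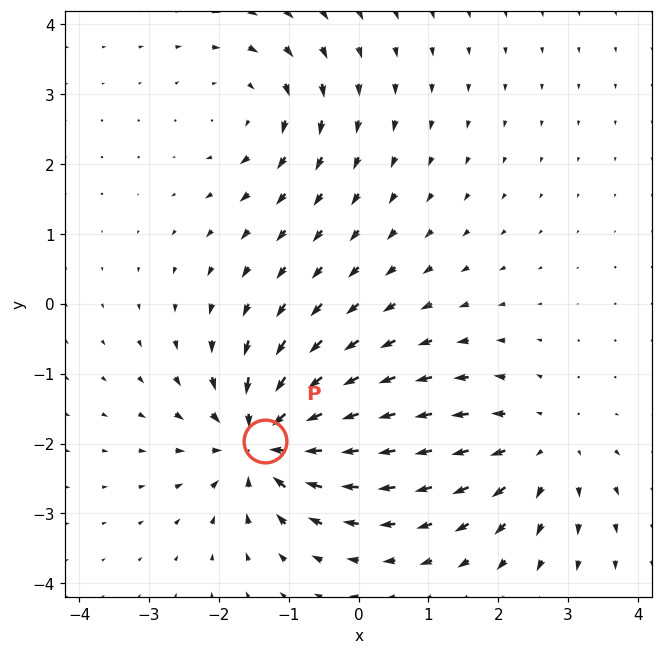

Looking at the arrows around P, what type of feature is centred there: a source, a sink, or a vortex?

sink

At P (-1.3, -2.0) the arrows converge inward. Divergence about -6, curl ≈0 — negative divergence with near-zero curl is a sink.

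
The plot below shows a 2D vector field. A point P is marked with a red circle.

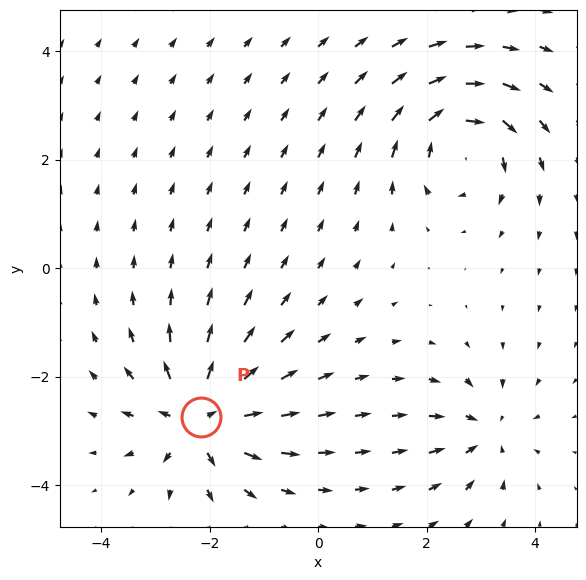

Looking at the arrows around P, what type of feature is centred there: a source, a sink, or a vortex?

source

At P (-2.2, -2.7) the arrows spread outward. Divergence about +7, curl ≈0 — positive divergence with near-zero curl is a source.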